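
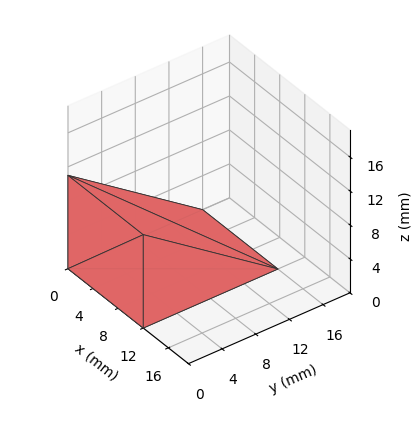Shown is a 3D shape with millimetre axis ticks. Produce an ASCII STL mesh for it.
Reading the render: the shape is a wedge (ramp): 12 × 16 mm base, rising to 11 mm along the y=0 edge and sloping linearly to z=0 at y=16 (dimensions read to the nearest mm from the axis ticks). For the STL, each face is triangulated and given an outward normal.

solid part
  facet normal 0.0000 0.0000 -1.0000
    outer loop
      vertex 12.00 16.00 0.00
      vertex 12.00 0.00 0.00
      vertex 0.00 0.00 0.00
    endloop
  endfacet
  facet normal 0.0000 0.0000 -1.0000
    outer loop
      vertex 0.00 16.00 0.00
      vertex 12.00 16.00 0.00
      vertex 0.00 0.00 0.00
    endloop
  endfacet
  facet normal 0.0000 -1.0000 0.0000
    outer loop
      vertex 0.00 0.00 0.00
      vertex 12.00 0.00 0.00
      vertex 12.00 0.00 11.00
    endloop
  endfacet
  facet normal 0.0000 -1.0000 0.0000
    outer loop
      vertex 0.00 0.00 0.00
      vertex 12.00 0.00 11.00
      vertex 0.00 0.00 11.00
    endloop
  endfacet
  facet normal 0.0000 0.5665 0.8240
    outer loop
      vertex 0.00 0.00 11.00
      vertex 12.00 0.00 11.00
      vertex 12.00 16.00 0.00
    endloop
  endfacet
  facet normal 0.0000 0.5665 0.8240
    outer loop
      vertex 0.00 0.00 11.00
      vertex 12.00 16.00 0.00
      vertex 0.00 16.00 0.00
    endloop
  endfacet
  facet normal -1.0000 0.0000 0.0000
    outer loop
      vertex 0.00 0.00 11.00
      vertex 0.00 16.00 0.00
      vertex 0.00 0.00 0.00
    endloop
  endfacet
  facet normal 1.0000 0.0000 0.0000
    outer loop
      vertex 12.00 0.00 0.00
      vertex 12.00 16.00 0.00
      vertex 12.00 0.00 11.00
    endloop
  endfacet
endsolid part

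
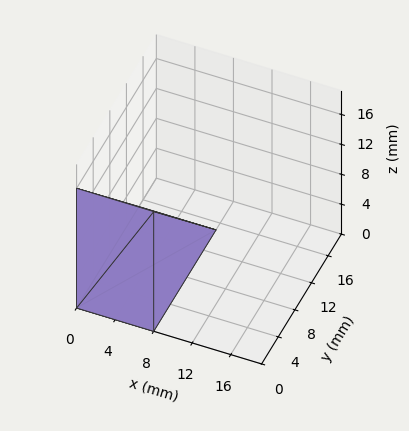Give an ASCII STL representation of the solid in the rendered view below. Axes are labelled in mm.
Reading the render: the shape is a wedge (ramp): 8 × 15 mm base, rising to 16 mm along the y=0 edge and sloping linearly to z=0 at y=15 (dimensions read to the nearest mm from the axis ticks). For the STL, each face is triangulated and given an outward normal.

solid part
  facet normal 0.0000 0.0000 -1.0000
    outer loop
      vertex 8.000 15.000 0.000
      vertex 8.000 0.000 0.000
      vertex 0.000 0.000 0.000
    endloop
  endfacet
  facet normal 0.0000 0.0000 -1.0000
    outer loop
      vertex 0.000 15.000 0.000
      vertex 8.000 15.000 0.000
      vertex 0.000 0.000 0.000
    endloop
  endfacet
  facet normal 0.0000 -1.0000 0.0000
    outer loop
      vertex 0.000 0.000 0.000
      vertex 8.000 0.000 0.000
      vertex 8.000 0.000 16.000
    endloop
  endfacet
  facet normal 0.0000 -1.0000 0.0000
    outer loop
      vertex 0.000 0.000 0.000
      vertex 8.000 0.000 16.000
      vertex 0.000 0.000 16.000
    endloop
  endfacet
  facet normal 0.0000 0.7295 0.6839
    outer loop
      vertex 0.000 0.000 16.000
      vertex 8.000 0.000 16.000
      vertex 8.000 15.000 0.000
    endloop
  endfacet
  facet normal 0.0000 0.7295 0.6839
    outer loop
      vertex 0.000 0.000 16.000
      vertex 8.000 15.000 0.000
      vertex 0.000 15.000 0.000
    endloop
  endfacet
  facet normal -1.0000 0.0000 0.0000
    outer loop
      vertex 0.000 0.000 16.000
      vertex 0.000 15.000 0.000
      vertex 0.000 0.000 0.000
    endloop
  endfacet
  facet normal 1.0000 0.0000 0.0000
    outer loop
      vertex 8.000 0.000 0.000
      vertex 8.000 15.000 0.000
      vertex 8.000 0.000 16.000
    endloop
  endfacet
endsolid part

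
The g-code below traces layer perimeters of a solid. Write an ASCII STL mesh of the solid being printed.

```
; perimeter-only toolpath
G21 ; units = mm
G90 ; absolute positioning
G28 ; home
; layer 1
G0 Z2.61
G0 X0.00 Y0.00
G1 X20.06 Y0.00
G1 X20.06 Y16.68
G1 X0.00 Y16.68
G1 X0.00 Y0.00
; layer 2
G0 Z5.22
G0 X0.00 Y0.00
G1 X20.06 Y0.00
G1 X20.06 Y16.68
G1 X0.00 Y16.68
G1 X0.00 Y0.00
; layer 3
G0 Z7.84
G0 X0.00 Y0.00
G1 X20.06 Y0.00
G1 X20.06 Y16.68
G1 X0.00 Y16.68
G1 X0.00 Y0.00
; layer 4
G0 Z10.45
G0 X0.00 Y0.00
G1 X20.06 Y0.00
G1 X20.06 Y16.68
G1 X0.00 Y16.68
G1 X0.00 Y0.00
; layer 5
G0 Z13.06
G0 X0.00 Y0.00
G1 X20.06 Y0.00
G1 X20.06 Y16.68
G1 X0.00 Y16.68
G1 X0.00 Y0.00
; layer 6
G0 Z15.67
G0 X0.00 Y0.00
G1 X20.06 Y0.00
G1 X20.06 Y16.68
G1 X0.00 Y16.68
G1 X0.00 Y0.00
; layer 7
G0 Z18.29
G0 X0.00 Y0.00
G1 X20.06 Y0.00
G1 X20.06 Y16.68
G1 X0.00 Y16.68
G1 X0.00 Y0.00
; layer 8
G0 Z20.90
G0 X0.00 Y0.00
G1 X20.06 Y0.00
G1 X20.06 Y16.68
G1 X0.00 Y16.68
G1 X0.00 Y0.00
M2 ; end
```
solid part
  facet normal 0.0000 0.0000 -1.0000
    outer loop
      vertex 20.06 16.68 0.00
      vertex 20.06 0.00 0.00
      vertex 0.00 0.00 0.00
    endloop
  endfacet
  facet normal 0.0000 0.0000 -1.0000
    outer loop
      vertex 0.00 16.68 0.00
      vertex 20.06 16.68 0.00
      vertex 0.00 0.00 0.00
    endloop
  endfacet
  facet normal 0.0000 0.0000 1.0000
    outer loop
      vertex 0.00 0.00 20.90
      vertex 20.06 0.00 20.90
      vertex 20.06 16.68 20.90
    endloop
  endfacet
  facet normal 0.0000 0.0000 1.0000
    outer loop
      vertex 0.00 0.00 20.90
      vertex 20.06 16.68 20.90
      vertex 0.00 16.68 20.90
    endloop
  endfacet
  facet normal 0.0000 -1.0000 0.0000
    outer loop
      vertex 0.00 0.00 0.00
      vertex 20.06 0.00 0.00
      vertex 20.06 0.00 20.90
    endloop
  endfacet
  facet normal 0.0000 -1.0000 0.0000
    outer loop
      vertex 0.00 0.00 0.00
      vertex 20.06 0.00 20.90
      vertex 0.00 0.00 20.90
    endloop
  endfacet
  facet normal 0.0000 1.0000 0.0000
    outer loop
      vertex 20.06 16.68 20.90
      vertex 20.06 16.68 0.00
      vertex 0.00 16.68 0.00
    endloop
  endfacet
  facet normal 0.0000 1.0000 0.0000
    outer loop
      vertex 0.00 16.68 20.90
      vertex 20.06 16.68 20.90
      vertex 0.00 16.68 0.00
    endloop
  endfacet
  facet normal -1.0000 0.0000 0.0000
    outer loop
      vertex 0.00 16.68 20.90
      vertex 0.00 16.68 0.00
      vertex 0.00 0.00 0.00
    endloop
  endfacet
  facet normal -1.0000 0.0000 0.0000
    outer loop
      vertex 0.00 0.00 20.90
      vertex 0.00 16.68 20.90
      vertex 0.00 0.00 0.00
    endloop
  endfacet
  facet normal 1.0000 0.0000 0.0000
    outer loop
      vertex 20.06 0.00 0.00
      vertex 20.06 16.68 0.00
      vertex 20.06 16.68 20.90
    endloop
  endfacet
  facet normal 1.0000 0.0000 0.0000
    outer loop
      vertex 20.06 0.00 0.00
      vertex 20.06 16.68 20.90
      vertex 20.06 0.00 20.90
    endloop
  endfacet
endsolid part

The G0 Z moves step by Δz≈2.61 mm. Every layer's G1 loop is the same polygon, so the solid is a straight extrusion of it from z=0 to z≈20.9. Closing with flat bottom and top caps and triangulating gives 12 facets — a rectangular box, roughly 20.1 × 16.7 mm footprint and 20.9 mm tall.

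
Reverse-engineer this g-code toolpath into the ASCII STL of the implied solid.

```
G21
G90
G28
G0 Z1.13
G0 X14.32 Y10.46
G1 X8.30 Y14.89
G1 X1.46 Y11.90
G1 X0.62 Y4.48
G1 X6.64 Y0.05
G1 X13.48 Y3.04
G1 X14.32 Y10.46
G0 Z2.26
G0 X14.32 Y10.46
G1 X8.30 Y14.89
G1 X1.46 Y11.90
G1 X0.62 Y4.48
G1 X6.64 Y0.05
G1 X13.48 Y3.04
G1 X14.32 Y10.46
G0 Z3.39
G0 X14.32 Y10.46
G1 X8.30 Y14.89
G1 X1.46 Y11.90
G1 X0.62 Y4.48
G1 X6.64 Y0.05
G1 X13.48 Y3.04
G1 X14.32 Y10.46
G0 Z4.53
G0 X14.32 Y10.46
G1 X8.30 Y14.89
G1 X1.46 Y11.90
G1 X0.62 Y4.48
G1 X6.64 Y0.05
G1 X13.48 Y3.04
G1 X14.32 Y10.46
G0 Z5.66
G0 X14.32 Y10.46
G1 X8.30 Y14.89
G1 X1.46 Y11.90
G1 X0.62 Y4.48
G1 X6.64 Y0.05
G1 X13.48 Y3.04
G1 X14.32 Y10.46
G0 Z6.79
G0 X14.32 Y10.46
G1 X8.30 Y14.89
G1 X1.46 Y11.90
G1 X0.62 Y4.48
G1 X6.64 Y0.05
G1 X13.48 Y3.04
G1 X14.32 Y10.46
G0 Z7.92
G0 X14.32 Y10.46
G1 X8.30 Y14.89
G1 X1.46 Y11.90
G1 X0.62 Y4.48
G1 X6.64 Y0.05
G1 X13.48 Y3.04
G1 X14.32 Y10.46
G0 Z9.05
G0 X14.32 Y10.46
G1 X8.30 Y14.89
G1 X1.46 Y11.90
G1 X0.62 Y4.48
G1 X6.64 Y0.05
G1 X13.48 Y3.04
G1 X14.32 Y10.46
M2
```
solid part
  facet normal 0.0000 0.0000 -1.0000
    outer loop
      vertex 1.46 11.90 0.00
      vertex 8.30 14.89 0.00
      vertex 14.32 10.46 0.00
    endloop
  endfacet
  facet normal 0.0000 0.0000 -1.0000
    outer loop
      vertex 0.62 4.48 0.00
      vertex 1.46 11.90 0.00
      vertex 14.32 10.46 0.00
    endloop
  endfacet
  facet normal 0.0000 0.0000 -1.0000
    outer loop
      vertex 6.64 0.05 0.00
      vertex 0.62 4.48 0.00
      vertex 14.32 10.46 0.00
    endloop
  endfacet
  facet normal 0.0000 0.0000 -1.0000
    outer loop
      vertex 13.48 3.04 0.00
      vertex 6.64 0.05 0.00
      vertex 14.32 10.46 0.00
    endloop
  endfacet
  facet normal 0.0000 0.0000 1.0000
    outer loop
      vertex 14.32 10.46 9.05
      vertex 8.30 14.89 9.05
      vertex 1.46 11.90 9.05
    endloop
  endfacet
  facet normal 0.0000 0.0000 1.0000
    outer loop
      vertex 14.32 10.46 9.05
      vertex 1.46 11.90 9.05
      vertex 0.62 4.48 9.05
    endloop
  endfacet
  facet normal 0.0000 0.0000 1.0000
    outer loop
      vertex 14.32 10.46 9.05
      vertex 0.62 4.48 9.05
      vertex 6.64 0.05 9.05
    endloop
  endfacet
  facet normal 0.0000 0.0000 1.0000
    outer loop
      vertex 14.32 10.46 9.05
      vertex 6.64 0.05 9.05
      vertex 13.48 3.04 9.05
    endloop
  endfacet
  facet normal 0.5927 0.8054 0.0000
    outer loop
      vertex 14.32 10.46 0.00
      vertex 8.30 14.89 0.00
      vertex 8.30 14.89 9.05
    endloop
  endfacet
  facet normal 0.5927 0.8054 0.0000
    outer loop
      vertex 14.32 10.46 0.00
      vertex 8.30 14.89 9.05
      vertex 14.32 10.46 9.05
    endloop
  endfacet
  facet normal -0.4005 0.9163 0.0000
    outer loop
      vertex 8.30 14.89 0.00
      vertex 1.46 11.90 0.00
      vertex 1.46 11.90 9.05
    endloop
  endfacet
  facet normal -0.4005 0.9163 0.0000
    outer loop
      vertex 8.30 14.89 0.00
      vertex 1.46 11.90 9.05
      vertex 8.30 14.89 9.05
    endloop
  endfacet
  facet normal -0.9937 0.1125 0.0000
    outer loop
      vertex 1.46 11.90 0.00
      vertex 0.62 4.48 0.00
      vertex 0.62 4.48 9.05
    endloop
  endfacet
  facet normal -0.9937 0.1125 0.0000
    outer loop
      vertex 1.46 11.90 0.00
      vertex 0.62 4.48 9.05
      vertex 1.46 11.90 9.05
    endloop
  endfacet
  facet normal -0.5927 -0.8054 0.0000
    outer loop
      vertex 0.62 4.48 0.00
      vertex 6.64 0.05 0.00
      vertex 6.64 0.05 9.05
    endloop
  endfacet
  facet normal -0.5927 -0.8054 0.0000
    outer loop
      vertex 0.62 4.48 0.00
      vertex 6.64 0.05 9.05
      vertex 0.62 4.48 9.05
    endloop
  endfacet
  facet normal 0.4005 -0.9163 0.0000
    outer loop
      vertex 6.64 0.05 0.00
      vertex 13.48 3.04 0.00
      vertex 13.48 3.04 9.05
    endloop
  endfacet
  facet normal 0.4005 -0.9163 0.0000
    outer loop
      vertex 6.64 0.05 0.00
      vertex 13.48 3.04 9.05
      vertex 6.64 0.05 9.05
    endloop
  endfacet
  facet normal 0.9937 -0.1125 0.0000
    outer loop
      vertex 13.48 3.04 0.00
      vertex 14.32 10.46 0.00
      vertex 14.32 10.46 9.05
    endloop
  endfacet
  facet normal 0.9937 -0.1125 0.0000
    outer loop
      vertex 13.48 3.04 0.00
      vertex 14.32 10.46 9.05
      vertex 13.48 3.04 9.05
    endloop
  endfacet
endsolid part

The G0 Z moves step by Δz≈1.13 mm. Every layer's G1 loop is the same polygon, so the solid is a straight extrusion of it from z=0 to z≈9.05. Closing with flat bottom and top caps and triangulating gives 20 facets — a regular 6-sided prism (a cylinder approximated with 6 flat sides), circumscribed radius ≈ 7.47 mm, height ≈ 9.05 mm.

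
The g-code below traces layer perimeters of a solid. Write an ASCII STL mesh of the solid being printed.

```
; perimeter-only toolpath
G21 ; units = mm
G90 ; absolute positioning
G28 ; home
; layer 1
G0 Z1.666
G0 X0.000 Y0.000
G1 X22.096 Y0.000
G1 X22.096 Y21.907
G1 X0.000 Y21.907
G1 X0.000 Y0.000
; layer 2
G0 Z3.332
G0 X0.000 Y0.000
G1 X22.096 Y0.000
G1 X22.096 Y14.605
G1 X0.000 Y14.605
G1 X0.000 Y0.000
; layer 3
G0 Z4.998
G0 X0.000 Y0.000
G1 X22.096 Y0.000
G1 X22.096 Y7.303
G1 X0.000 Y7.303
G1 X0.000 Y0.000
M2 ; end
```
solid part
  facet normal 0.0000 0.0000 -1.0000
    outer loop
      vertex 22.096 29.210 0.000
      vertex 22.096 0.000 0.000
      vertex 0.000 0.000 0.000
    endloop
  endfacet
  facet normal 0.0000 0.0000 -1.0000
    outer loop
      vertex 0.000 29.210 0.000
      vertex 22.096 29.210 0.000
      vertex 0.000 0.000 0.000
    endloop
  endfacet
  facet normal 0.0000 -1.0000 0.0000
    outer loop
      vertex 0.000 0.000 0.000
      vertex 22.096 0.000 0.000
      vertex 22.096 0.000 6.664
    endloop
  endfacet
  facet normal 0.0000 -1.0000 0.0000
    outer loop
      vertex 0.000 0.000 0.000
      vertex 22.096 0.000 6.664
      vertex 0.000 0.000 6.664
    endloop
  endfacet
  facet normal 0.0000 0.2224 0.9749
    outer loop
      vertex 0.000 0.000 6.664
      vertex 22.096 0.000 6.664
      vertex 22.096 29.210 0.000
    endloop
  endfacet
  facet normal 0.0000 0.2224 0.9749
    outer loop
      vertex 0.000 0.000 6.664
      vertex 22.096 29.210 0.000
      vertex 0.000 29.210 0.000
    endloop
  endfacet
  facet normal -1.0000 0.0000 0.0000
    outer loop
      vertex 0.000 0.000 6.664
      vertex 0.000 29.210 0.000
      vertex 0.000 0.000 0.000
    endloop
  endfacet
  facet normal 1.0000 0.0000 0.0000
    outer loop
      vertex 22.096 0.000 0.000
      vertex 22.096 29.210 0.000
      vertex 22.096 0.000 6.664
    endloop
  endfacet
endsolid part

The G0 Z moves step by Δz≈1.666 mm. The G1 loops shrink linearly with z, so the solid tapers from its base footprint up to z≈6.66. Closing with a flat bottom cap and the tapered top and triangulating gives 8 facets — a wedge (ramp): 22.1 × 29.2 mm base, rising to 6.66 mm along the y=0 edge and sloping linearly to z=0 at y=29.2.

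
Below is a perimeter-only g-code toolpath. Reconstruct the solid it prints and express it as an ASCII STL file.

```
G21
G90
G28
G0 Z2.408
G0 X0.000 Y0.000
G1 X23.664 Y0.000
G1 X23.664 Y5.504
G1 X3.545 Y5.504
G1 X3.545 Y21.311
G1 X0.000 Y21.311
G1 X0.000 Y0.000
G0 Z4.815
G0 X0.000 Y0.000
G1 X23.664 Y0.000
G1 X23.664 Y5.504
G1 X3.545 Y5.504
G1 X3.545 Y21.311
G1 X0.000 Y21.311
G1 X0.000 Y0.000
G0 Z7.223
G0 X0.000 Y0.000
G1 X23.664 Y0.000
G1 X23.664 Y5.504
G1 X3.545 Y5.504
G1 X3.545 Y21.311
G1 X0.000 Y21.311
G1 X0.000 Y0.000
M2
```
solid part
  facet normal 0.0000 0.0000 -1.0000
    outer loop
      vertex 23.664 5.504 0.000
      vertex 23.664 0.000 0.000
      vertex 0.000 0.000 0.000
    endloop
  endfacet
  facet normal 0.0000 0.0000 -1.0000
    outer loop
      vertex 3.545 5.504 0.000
      vertex 23.664 5.504 0.000
      vertex 0.000 0.000 0.000
    endloop
  endfacet
  facet normal 0.0000 0.0000 -1.0000
    outer loop
      vertex 3.545 21.311 0.000
      vertex 3.545 5.504 0.000
      vertex 0.000 0.000 0.000
    endloop
  endfacet
  facet normal 0.0000 0.0000 -1.0000
    outer loop
      vertex 0.000 21.311 0.000
      vertex 3.545 21.311 0.000
      vertex 0.000 0.000 0.000
    endloop
  endfacet
  facet normal 0.0000 0.0000 1.0000
    outer loop
      vertex 0.000 0.000 7.223
      vertex 23.664 0.000 7.223
      vertex 23.664 5.504 7.223
    endloop
  endfacet
  facet normal 0.0000 0.0000 1.0000
    outer loop
      vertex 0.000 0.000 7.223
      vertex 23.664 5.504 7.223
      vertex 3.545 5.504 7.223
    endloop
  endfacet
  facet normal 0.0000 0.0000 1.0000
    outer loop
      vertex 0.000 0.000 7.223
      vertex 3.545 5.504 7.223
      vertex 3.545 21.311 7.223
    endloop
  endfacet
  facet normal 0.0000 0.0000 1.0000
    outer loop
      vertex 0.000 0.000 7.223
      vertex 3.545 21.311 7.223
      vertex 0.000 21.311 7.223
    endloop
  endfacet
  facet normal 0.0000 -1.0000 0.0000
    outer loop
      vertex 0.000 0.000 0.000
      vertex 23.664 0.000 0.000
      vertex 23.664 0.000 7.223
    endloop
  endfacet
  facet normal 0.0000 -1.0000 0.0000
    outer loop
      vertex 0.000 0.000 0.000
      vertex 23.664 0.000 7.223
      vertex 0.000 0.000 7.223
    endloop
  endfacet
  facet normal 1.0000 0.0000 0.0000
    outer loop
      vertex 23.664 0.000 0.000
      vertex 23.664 5.504 0.000
      vertex 23.664 5.504 7.223
    endloop
  endfacet
  facet normal 1.0000 0.0000 0.0000
    outer loop
      vertex 23.664 0.000 0.000
      vertex 23.664 5.504 7.223
      vertex 23.664 0.000 7.223
    endloop
  endfacet
  facet normal 0.0000 1.0000 0.0000
    outer loop
      vertex 23.664 5.504 0.000
      vertex 3.545 5.504 0.000
      vertex 3.545 5.504 7.223
    endloop
  endfacet
  facet normal 0.0000 1.0000 0.0000
    outer loop
      vertex 23.664 5.504 0.000
      vertex 3.545 5.504 7.223
      vertex 23.664 5.504 7.223
    endloop
  endfacet
  facet normal 1.0000 0.0000 0.0000
    outer loop
      vertex 3.545 5.504 0.000
      vertex 3.545 21.311 0.000
      vertex 3.545 21.311 7.223
    endloop
  endfacet
  facet normal 1.0000 0.0000 0.0000
    outer loop
      vertex 3.545 5.504 0.000
      vertex 3.545 21.311 7.223
      vertex 3.545 5.504 7.223
    endloop
  endfacet
  facet normal 0.0000 1.0000 0.0000
    outer loop
      vertex 3.545 21.311 0.000
      vertex 0.000 21.311 0.000
      vertex 0.000 21.311 7.223
    endloop
  endfacet
  facet normal 0.0000 1.0000 0.0000
    outer loop
      vertex 3.545 21.311 0.000
      vertex 0.000 21.311 7.223
      vertex 3.545 21.311 7.223
    endloop
  endfacet
  facet normal -1.0000 0.0000 0.0000
    outer loop
      vertex 0.000 21.311 0.000
      vertex 0.000 0.000 0.000
      vertex 0.000 0.000 7.223
    endloop
  endfacet
  facet normal -1.0000 0.0000 0.0000
    outer loop
      vertex 0.000 21.311 0.000
      vertex 0.000 0.000 7.223
      vertex 0.000 21.311 7.223
    endloop
  endfacet
endsolid part

The G0 Z moves step by Δz≈2.408 mm. Every layer's G1 loop is the same polygon, so the solid is a straight extrusion of it from z=0 to z≈7.22. Closing with flat bottom and top caps and triangulating gives 20 facets — an L-shaped prism: outer 23.7 × 21.3 mm, arm thicknesses ≈ 5.5 mm (horizontal) and 3.54 mm (vertical), extruded 7.22 mm in z.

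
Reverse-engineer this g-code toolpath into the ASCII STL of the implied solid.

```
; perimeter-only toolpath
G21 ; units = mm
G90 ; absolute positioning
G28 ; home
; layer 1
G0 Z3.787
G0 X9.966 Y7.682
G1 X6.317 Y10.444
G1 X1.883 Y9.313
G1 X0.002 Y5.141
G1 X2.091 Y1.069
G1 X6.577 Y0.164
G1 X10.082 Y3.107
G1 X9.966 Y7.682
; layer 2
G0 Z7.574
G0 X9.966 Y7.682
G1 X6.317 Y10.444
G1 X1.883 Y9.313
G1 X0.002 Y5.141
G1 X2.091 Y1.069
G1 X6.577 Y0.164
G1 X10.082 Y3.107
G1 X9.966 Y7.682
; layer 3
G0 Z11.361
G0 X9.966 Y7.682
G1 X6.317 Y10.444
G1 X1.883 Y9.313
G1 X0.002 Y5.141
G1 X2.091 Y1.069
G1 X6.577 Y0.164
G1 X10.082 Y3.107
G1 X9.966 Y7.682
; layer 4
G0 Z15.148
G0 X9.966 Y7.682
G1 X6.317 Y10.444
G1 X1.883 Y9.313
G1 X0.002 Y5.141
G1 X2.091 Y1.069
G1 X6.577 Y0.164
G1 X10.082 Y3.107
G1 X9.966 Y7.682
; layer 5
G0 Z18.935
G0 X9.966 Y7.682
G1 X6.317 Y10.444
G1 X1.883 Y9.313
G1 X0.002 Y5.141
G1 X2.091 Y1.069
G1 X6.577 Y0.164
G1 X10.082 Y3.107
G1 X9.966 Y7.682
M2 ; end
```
solid part
  facet normal 0.0000 0.0000 -1.0000
    outer loop
      vertex 1.883 9.313 0.000
      vertex 6.317 10.444 0.000
      vertex 9.966 7.682 0.000
    endloop
  endfacet
  facet normal 0.0000 0.0000 -1.0000
    outer loop
      vertex 0.002 5.141 0.000
      vertex 1.883 9.313 0.000
      vertex 9.966 7.682 0.000
    endloop
  endfacet
  facet normal 0.0000 0.0000 -1.0000
    outer loop
      vertex 2.091 1.069 0.000
      vertex 0.002 5.141 0.000
      vertex 9.966 7.682 0.000
    endloop
  endfacet
  facet normal 0.0000 0.0000 -1.0000
    outer loop
      vertex 6.577 0.164 0.000
      vertex 2.091 1.069 0.000
      vertex 9.966 7.682 0.000
    endloop
  endfacet
  facet normal 0.0000 0.0000 -1.0000
    outer loop
      vertex 10.082 3.107 0.000
      vertex 6.577 0.164 0.000
      vertex 9.966 7.682 0.000
    endloop
  endfacet
  facet normal 0.0000 0.0000 1.0000
    outer loop
      vertex 9.966 7.682 18.935
      vertex 6.317 10.444 18.935
      vertex 1.883 9.313 18.935
    endloop
  endfacet
  facet normal 0.0000 0.0000 1.0000
    outer loop
      vertex 9.966 7.682 18.935
      vertex 1.883 9.313 18.935
      vertex 0.002 5.141 18.935
    endloop
  endfacet
  facet normal 0.0000 0.0000 1.0000
    outer loop
      vertex 9.966 7.682 18.935
      vertex 0.002 5.141 18.935
      vertex 2.091 1.069 18.935
    endloop
  endfacet
  facet normal 0.0000 0.0000 1.0000
    outer loop
      vertex 9.966 7.682 18.935
      vertex 2.091 1.069 18.935
      vertex 6.577 0.164 18.935
    endloop
  endfacet
  facet normal 0.0000 0.0000 1.0000
    outer loop
      vertex 9.966 7.682 18.935
      vertex 6.577 0.164 18.935
      vertex 10.082 3.107 18.935
    endloop
  endfacet
  facet normal 0.6035 0.7973 0.0000
    outer loop
      vertex 9.966 7.682 0.000
      vertex 6.317 10.444 0.000
      vertex 6.317 10.444 18.935
    endloop
  endfacet
  facet normal 0.6035 0.7973 0.0000
    outer loop
      vertex 9.966 7.682 0.000
      vertex 6.317 10.444 18.935
      vertex 9.966 7.682 18.935
    endloop
  endfacet
  facet normal -0.2472 0.9690 0.0000
    outer loop
      vertex 6.317 10.444 0.000
      vertex 1.883 9.313 0.000
      vertex 1.883 9.313 18.935
    endloop
  endfacet
  facet normal -0.2472 0.9690 0.0000
    outer loop
      vertex 6.317 10.444 0.000
      vertex 1.883 9.313 18.935
      vertex 6.317 10.444 18.935
    endloop
  endfacet
  facet normal -0.9116 0.4110 0.0000
    outer loop
      vertex 1.883 9.313 0.000
      vertex 0.002 5.141 0.000
      vertex 0.002 5.141 18.935
    endloop
  endfacet
  facet normal -0.9116 0.4110 0.0000
    outer loop
      vertex 1.883 9.313 0.000
      vertex 0.002 5.141 18.935
      vertex 1.883 9.313 18.935
    endloop
  endfacet
  facet normal -0.8897 -0.4565 0.0000
    outer loop
      vertex 0.002 5.141 0.000
      vertex 2.091 1.069 0.000
      vertex 2.091 1.069 18.935
    endloop
  endfacet
  facet normal -0.8897 -0.4565 0.0000
    outer loop
      vertex 0.002 5.141 0.000
      vertex 2.091 1.069 18.935
      vertex 0.002 5.141 18.935
    endloop
  endfacet
  facet normal -0.1978 -0.9803 0.0000
    outer loop
      vertex 2.091 1.069 0.000
      vertex 6.577 0.164 0.000
      vertex 6.577 0.164 18.935
    endloop
  endfacet
  facet normal -0.1978 -0.9803 0.0000
    outer loop
      vertex 2.091 1.069 0.000
      vertex 6.577 0.164 18.935
      vertex 2.091 1.069 18.935
    endloop
  endfacet
  facet normal 0.6430 -0.7658 0.0000
    outer loop
      vertex 6.577 0.164 0.000
      vertex 10.082 3.107 0.000
      vertex 10.082 3.107 18.935
    endloop
  endfacet
  facet normal 0.6430 -0.7658 0.0000
    outer loop
      vertex 6.577 0.164 0.000
      vertex 10.082 3.107 18.935
      vertex 6.577 0.164 18.935
    endloop
  endfacet
  facet normal 0.9997 0.0253 0.0000
    outer loop
      vertex 10.082 3.107 0.000
      vertex 9.966 7.682 0.000
      vertex 9.966 7.682 18.935
    endloop
  endfacet
  facet normal 0.9997 0.0253 0.0000
    outer loop
      vertex 10.082 3.107 0.000
      vertex 9.966 7.682 18.935
      vertex 10.082 3.107 18.935
    endloop
  endfacet
endsolid part

The G0 Z moves step by Δz≈3.787 mm. Every layer's G1 loop is the same polygon, so the solid is a straight extrusion of it from z=0 to z≈18.9. Closing with flat bottom and top caps and triangulating gives 24 facets — a regular 7-sided prism (a cylinder approximated with 7 flat sides), circumscribed radius ≈ 5.27 mm, height ≈ 18.9 mm.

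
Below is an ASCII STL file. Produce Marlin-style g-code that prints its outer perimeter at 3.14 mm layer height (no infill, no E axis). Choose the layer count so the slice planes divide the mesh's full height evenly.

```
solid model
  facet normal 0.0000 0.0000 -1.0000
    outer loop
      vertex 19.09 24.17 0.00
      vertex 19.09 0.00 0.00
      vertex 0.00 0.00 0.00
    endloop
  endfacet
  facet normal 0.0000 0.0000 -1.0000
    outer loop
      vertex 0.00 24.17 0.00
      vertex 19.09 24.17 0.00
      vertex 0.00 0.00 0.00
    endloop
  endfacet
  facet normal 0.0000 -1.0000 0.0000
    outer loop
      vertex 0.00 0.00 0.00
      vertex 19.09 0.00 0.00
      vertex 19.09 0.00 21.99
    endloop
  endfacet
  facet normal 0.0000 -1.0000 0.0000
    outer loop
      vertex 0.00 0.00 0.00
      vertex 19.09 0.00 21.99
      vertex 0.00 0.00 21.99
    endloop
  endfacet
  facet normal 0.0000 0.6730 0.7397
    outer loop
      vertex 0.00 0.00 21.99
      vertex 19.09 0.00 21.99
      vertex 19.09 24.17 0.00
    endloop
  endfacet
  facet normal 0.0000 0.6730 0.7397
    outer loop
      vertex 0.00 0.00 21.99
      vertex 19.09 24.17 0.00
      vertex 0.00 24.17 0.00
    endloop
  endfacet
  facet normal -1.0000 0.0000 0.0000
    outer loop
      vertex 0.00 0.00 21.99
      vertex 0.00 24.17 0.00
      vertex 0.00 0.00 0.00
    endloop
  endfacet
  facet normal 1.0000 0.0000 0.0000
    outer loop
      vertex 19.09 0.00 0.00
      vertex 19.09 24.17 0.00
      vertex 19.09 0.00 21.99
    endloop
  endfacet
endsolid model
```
; perimeter-only toolpath
G21 ; units = mm
G90 ; absolute positioning
G28 ; home
; layer 1
G0 Z3.14
G0 X0.00 Y0.00
G1 X19.09 Y0.00
G1 X19.09 Y20.72
G1 X0.00 Y20.72
G1 X0.00 Y0.00
; layer 2
G0 Z6.28
G0 X0.00 Y0.00
G1 X19.09 Y0.00
G1 X19.09 Y17.26
G1 X0.00 Y17.26
G1 X0.00 Y0.00
; layer 3
G0 Z9.42
G0 X0.00 Y0.00
G1 X19.09 Y0.00
G1 X19.09 Y13.81
G1 X0.00 Y13.81
G1 X0.00 Y0.00
; layer 4
G0 Z12.57
G0 X0.00 Y0.00
G1 X19.09 Y0.00
G1 X19.09 Y10.36
G1 X0.00 Y10.36
G1 X0.00 Y0.00
; layer 5
G0 Z15.71
G0 X0.00 Y0.00
G1 X19.09 Y0.00
G1 X19.09 Y6.91
G1 X0.00 Y6.91
G1 X0.00 Y0.00
; layer 6
G0 Z18.85
G0 X0.00 Y0.00
G1 X19.09 Y0.00
G1 X19.09 Y3.45
G1 X0.00 Y3.45
G1 X0.00 Y0.00
M2 ; end

The solid is a wedge (ramp): 19.1 × 24.2 mm base, rising to 22 mm along the y=0 edge and sloping linearly to z=0 at y=24.2. Slicing at Δz = 3.14 mm — 7 equal slices spanning the solid's height, so layer i sits at z = i·h/7 — gives 6 non-empty perimeters. Each is a 4-segment closed polygon; G0 lifts to the layer z and rapids to the start vertex, then G1 traces the edges. The cross-section shrinks linearly with z (the slice at the apex is degenerate and omitted).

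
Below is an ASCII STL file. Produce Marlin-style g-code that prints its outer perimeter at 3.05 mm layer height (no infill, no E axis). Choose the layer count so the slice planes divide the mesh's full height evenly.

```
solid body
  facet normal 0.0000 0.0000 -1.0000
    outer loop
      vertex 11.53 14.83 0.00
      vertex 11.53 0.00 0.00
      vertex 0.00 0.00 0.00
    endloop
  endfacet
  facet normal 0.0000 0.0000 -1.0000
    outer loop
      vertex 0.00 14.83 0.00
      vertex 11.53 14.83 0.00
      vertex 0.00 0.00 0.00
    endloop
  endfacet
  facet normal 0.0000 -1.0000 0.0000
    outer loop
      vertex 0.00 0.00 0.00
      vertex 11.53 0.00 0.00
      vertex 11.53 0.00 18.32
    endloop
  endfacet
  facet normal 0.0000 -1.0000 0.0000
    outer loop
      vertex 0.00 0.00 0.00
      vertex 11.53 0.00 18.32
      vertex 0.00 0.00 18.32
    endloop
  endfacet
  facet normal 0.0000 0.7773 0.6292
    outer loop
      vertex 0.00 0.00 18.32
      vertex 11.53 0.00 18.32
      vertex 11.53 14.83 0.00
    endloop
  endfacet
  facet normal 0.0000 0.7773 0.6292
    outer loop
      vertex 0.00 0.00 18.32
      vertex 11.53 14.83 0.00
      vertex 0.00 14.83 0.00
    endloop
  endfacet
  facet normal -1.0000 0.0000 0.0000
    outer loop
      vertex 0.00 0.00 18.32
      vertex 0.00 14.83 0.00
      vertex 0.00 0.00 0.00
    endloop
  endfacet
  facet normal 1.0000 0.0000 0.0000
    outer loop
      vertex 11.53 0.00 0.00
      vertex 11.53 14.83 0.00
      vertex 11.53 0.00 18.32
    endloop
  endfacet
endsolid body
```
; perimeter-only toolpath
G21 ; units = mm
G90 ; absolute positioning
G28 ; home
; layer 1
G0 Z3.05
G0 X0.00 Y0.00
G1 X11.53 Y0.00
G1 X11.53 Y12.36
G1 X0.00 Y12.36
G1 X0.00 Y0.00
; layer 2
G0 Z6.11
G0 X0.00 Y0.00
G1 X11.53 Y0.00
G1 X11.53 Y9.89
G1 X0.00 Y9.89
G1 X0.00 Y0.00
; layer 3
G0 Z9.16
G0 X0.00 Y0.00
G1 X11.53 Y0.00
G1 X11.53 Y7.42
G1 X0.00 Y7.42
G1 X0.00 Y0.00
; layer 4
G0 Z12.21
G0 X0.00 Y0.00
G1 X11.53 Y0.00
G1 X11.53 Y4.94
G1 X0.00 Y4.94
G1 X0.00 Y0.00
; layer 5
G0 Z15.27
G0 X0.00 Y0.00
G1 X11.53 Y0.00
G1 X11.53 Y2.47
G1 X0.00 Y2.47
G1 X0.00 Y0.00
M2 ; end

The solid is a wedge (ramp): 11.5 × 14.8 mm base, rising to 18.3 mm along the y=0 edge and sloping linearly to z=0 at y=14.8. Slicing at Δz = 3.05 mm — 6 equal slices spanning the solid's height, so layer i sits at z = i·h/6 — gives 5 non-empty perimeters. Each is a 4-segment closed polygon; G0 lifts to the layer z and rapids to the start vertex, then G1 traces the edges. The cross-section shrinks linearly with z (the slice at the apex is degenerate and omitted).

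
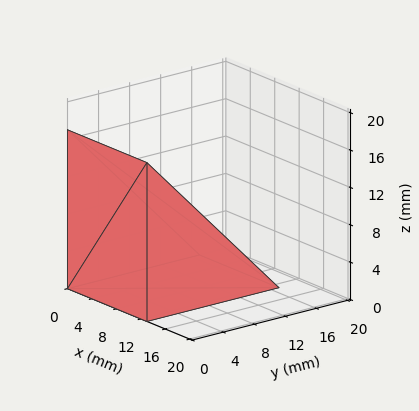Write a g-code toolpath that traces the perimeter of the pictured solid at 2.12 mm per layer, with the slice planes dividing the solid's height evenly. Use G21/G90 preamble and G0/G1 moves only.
Reading the render: the shape is a wedge (ramp): 13 × 17 mm base, rising to 17 mm along the y=0 edge and sloping linearly to z=0 at y=17 (dimensions read to the nearest mm from the axis ticks). For the g-code, the solid's height is divided into equal slices at the stated Δz and each level perimeter traced with G1 moves after a G0 lift.

; perimeter-only toolpath
G21 ; units = mm
G90 ; absolute positioning
G28 ; home
; layer 1
G0 Z2.12
G0 X0.00 Y0.00
G1 X13.00 Y0.00
G1 X13.00 Y14.88
G1 X0.00 Y14.88
G1 X0.00 Y0.00
; layer 2
G0 Z4.25
G0 X0.00 Y0.00
G1 X13.00 Y0.00
G1 X13.00 Y12.75
G1 X0.00 Y12.75
G1 X0.00 Y0.00
; layer 3
G0 Z6.38
G0 X0.00 Y0.00
G1 X13.00 Y0.00
G1 X13.00 Y10.62
G1 X0.00 Y10.62
G1 X0.00 Y0.00
; layer 4
G0 Z8.50
G0 X0.00 Y0.00
G1 X13.00 Y0.00
G1 X13.00 Y8.50
G1 X0.00 Y8.50
G1 X0.00 Y0.00
; layer 5
G0 Z10.62
G0 X0.00 Y0.00
G1 X13.00 Y0.00
G1 X13.00 Y6.38
G1 X0.00 Y6.38
G1 X0.00 Y0.00
; layer 6
G0 Z12.75
G0 X0.00 Y0.00
G1 X13.00 Y0.00
G1 X13.00 Y4.25
G1 X0.00 Y4.25
G1 X0.00 Y0.00
; layer 7
G0 Z14.88
G0 X0.00 Y0.00
G1 X13.00 Y0.00
G1 X13.00 Y2.12
G1 X0.00 Y2.12
G1 X0.00 Y0.00
M2 ; end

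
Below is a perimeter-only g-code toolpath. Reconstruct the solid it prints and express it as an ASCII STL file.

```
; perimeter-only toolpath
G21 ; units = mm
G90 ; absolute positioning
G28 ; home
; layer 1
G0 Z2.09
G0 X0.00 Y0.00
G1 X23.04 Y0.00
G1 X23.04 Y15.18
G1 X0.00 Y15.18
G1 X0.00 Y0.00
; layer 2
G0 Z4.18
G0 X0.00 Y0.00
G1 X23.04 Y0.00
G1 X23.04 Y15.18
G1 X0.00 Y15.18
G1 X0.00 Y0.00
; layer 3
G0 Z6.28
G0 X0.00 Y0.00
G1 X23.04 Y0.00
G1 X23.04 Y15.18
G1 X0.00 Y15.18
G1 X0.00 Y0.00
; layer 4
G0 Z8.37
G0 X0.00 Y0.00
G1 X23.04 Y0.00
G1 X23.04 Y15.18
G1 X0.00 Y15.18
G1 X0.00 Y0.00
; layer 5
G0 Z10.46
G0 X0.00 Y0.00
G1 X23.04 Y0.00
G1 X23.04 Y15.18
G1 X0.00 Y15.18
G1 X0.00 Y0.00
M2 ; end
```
solid part
  facet normal 0.0000 0.0000 -1.0000
    outer loop
      vertex 23.04 15.18 0.00
      vertex 23.04 0.00 0.00
      vertex 0.00 0.00 0.00
    endloop
  endfacet
  facet normal 0.0000 0.0000 -1.0000
    outer loop
      vertex 0.00 15.18 0.00
      vertex 23.04 15.18 0.00
      vertex 0.00 0.00 0.00
    endloop
  endfacet
  facet normal 0.0000 0.0000 1.0000
    outer loop
      vertex 0.00 0.00 10.46
      vertex 23.04 0.00 10.46
      vertex 23.04 15.18 10.46
    endloop
  endfacet
  facet normal 0.0000 0.0000 1.0000
    outer loop
      vertex 0.00 0.00 10.46
      vertex 23.04 15.18 10.46
      vertex 0.00 15.18 10.46
    endloop
  endfacet
  facet normal 0.0000 -1.0000 0.0000
    outer loop
      vertex 0.00 0.00 0.00
      vertex 23.04 0.00 0.00
      vertex 23.04 0.00 10.46
    endloop
  endfacet
  facet normal 0.0000 -1.0000 0.0000
    outer loop
      vertex 0.00 0.00 0.00
      vertex 23.04 0.00 10.46
      vertex 0.00 0.00 10.46
    endloop
  endfacet
  facet normal 0.0000 1.0000 0.0000
    outer loop
      vertex 23.04 15.18 10.46
      vertex 23.04 15.18 0.00
      vertex 0.00 15.18 0.00
    endloop
  endfacet
  facet normal 0.0000 1.0000 0.0000
    outer loop
      vertex 0.00 15.18 10.46
      vertex 23.04 15.18 10.46
      vertex 0.00 15.18 0.00
    endloop
  endfacet
  facet normal -1.0000 0.0000 0.0000
    outer loop
      vertex 0.00 15.18 10.46
      vertex 0.00 15.18 0.00
      vertex 0.00 0.00 0.00
    endloop
  endfacet
  facet normal -1.0000 0.0000 0.0000
    outer loop
      vertex 0.00 0.00 10.46
      vertex 0.00 15.18 10.46
      vertex 0.00 0.00 0.00
    endloop
  endfacet
  facet normal 1.0000 0.0000 0.0000
    outer loop
      vertex 23.04 0.00 0.00
      vertex 23.04 15.18 0.00
      vertex 23.04 15.18 10.46
    endloop
  endfacet
  facet normal 1.0000 0.0000 0.0000
    outer loop
      vertex 23.04 0.00 0.00
      vertex 23.04 15.18 10.46
      vertex 23.04 0.00 10.46
    endloop
  endfacet
endsolid part

The G0 Z moves step by Δz≈2.09 mm. Every layer's G1 loop is the same polygon, so the solid is a straight extrusion of it from z=0 to z≈10.5. Closing with flat bottom and top caps and triangulating gives 12 facets — a rectangular box, roughly 23 × 15.2 mm footprint and 10.5 mm tall.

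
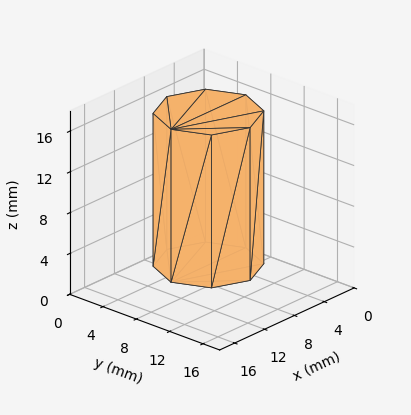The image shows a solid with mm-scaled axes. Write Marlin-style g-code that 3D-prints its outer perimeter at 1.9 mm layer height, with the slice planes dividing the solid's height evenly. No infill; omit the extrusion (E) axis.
Reading the render: the shape is a regular 8-sided prism (a cylinder approximated with 8 flat sides), circumscribed radius ≈ 5 mm, height ≈ 15 mm (dimensions read to the nearest mm from the axis ticks). For the g-code, the solid's height is divided into equal slices at the stated Δz and each level perimeter traced with G1 moves after a G0 lift.

; perimeter-only toolpath
G21 ; units = mm
G90 ; absolute positioning
G28 ; home
; layer 1
G0 Z1.9
G0 X10.0 Y5.0
G1 X8.5 Y8.5
G1 X5.0 Y10.0
G1 X1.5 Y8.5
G1 X0.0 Y5.0
G1 X1.5 Y1.5
G1 X5.0 Y0.0
G1 X8.5 Y1.5
G1 X10.0 Y5.0
; layer 2
G0 Z3.8
G0 X10.0 Y5.0
G1 X8.5 Y8.5
G1 X5.0 Y10.0
G1 X1.5 Y8.5
G1 X0.0 Y5.0
G1 X1.5 Y1.5
G1 X5.0 Y0.0
G1 X8.5 Y1.5
G1 X10.0 Y5.0
; layer 3
G0 Z5.6
G0 X10.0 Y5.0
G1 X8.5 Y8.5
G1 X5.0 Y10.0
G1 X1.5 Y8.5
G1 X0.0 Y5.0
G1 X1.5 Y1.5
G1 X5.0 Y0.0
G1 X8.5 Y1.5
G1 X10.0 Y5.0
; layer 4
G0 Z7.5
G0 X10.0 Y5.0
G1 X8.5 Y8.5
G1 X5.0 Y10.0
G1 X1.5 Y8.5
G1 X0.0 Y5.0
G1 X1.5 Y1.5
G1 X5.0 Y0.0
G1 X8.5 Y1.5
G1 X10.0 Y5.0
; layer 5
G0 Z9.4
G0 X10.0 Y5.0
G1 X8.5 Y8.5
G1 X5.0 Y10.0
G1 X1.5 Y8.5
G1 X0.0 Y5.0
G1 X1.5 Y1.5
G1 X5.0 Y0.0
G1 X8.5 Y1.5
G1 X10.0 Y5.0
; layer 6
G0 Z11.2
G0 X10.0 Y5.0
G1 X8.5 Y8.5
G1 X5.0 Y10.0
G1 X1.5 Y8.5
G1 X0.0 Y5.0
G1 X1.5 Y1.5
G1 X5.0 Y0.0
G1 X8.5 Y1.5
G1 X10.0 Y5.0
; layer 7
G0 Z13.1
G0 X10.0 Y5.0
G1 X8.5 Y8.5
G1 X5.0 Y10.0
G1 X1.5 Y8.5
G1 X0.0 Y5.0
G1 X1.5 Y1.5
G1 X5.0 Y0.0
G1 X8.5 Y1.5
G1 X10.0 Y5.0
; layer 8
G0 Z15.0
G0 X10.0 Y5.0
G1 X8.5 Y8.5
G1 X5.0 Y10.0
G1 X1.5 Y8.5
G1 X0.0 Y5.0
G1 X1.5 Y1.5
G1 X5.0 Y0.0
G1 X8.5 Y1.5
G1 X10.0 Y5.0
M2 ; end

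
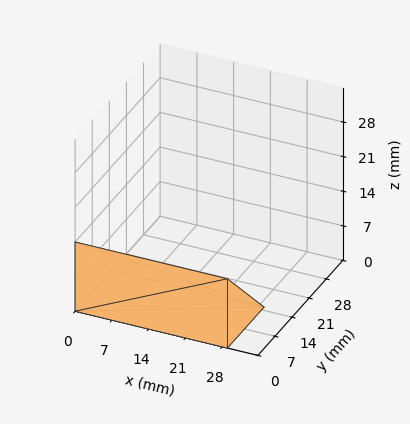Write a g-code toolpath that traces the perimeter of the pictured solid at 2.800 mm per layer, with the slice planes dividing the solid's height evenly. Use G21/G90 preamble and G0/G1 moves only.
Reading the render: the shape is a wedge (ramp): 29 × 15 mm base, rising to 14 mm along the y=0 edge and sloping linearly to z=0 at y=15 (dimensions read to the nearest mm from the axis ticks). For the g-code, the solid's height is divided into equal slices at the stated Δz and each level perimeter traced with G1 moves after a G0 lift.

; perimeter-only toolpath
G21 ; units = mm
G90 ; absolute positioning
G28 ; home
; layer 1
G0 Z2.800
G0 X0.000 Y0.000
G1 X29.000 Y0.000
G1 X29.000 Y12.000
G1 X0.000 Y12.000
G1 X0.000 Y0.000
; layer 2
G0 Z5.600
G0 X0.000 Y0.000
G1 X29.000 Y0.000
G1 X29.000 Y9.000
G1 X0.000 Y9.000
G1 X0.000 Y0.000
; layer 3
G0 Z8.400
G0 X0.000 Y0.000
G1 X29.000 Y0.000
G1 X29.000 Y6.000
G1 X0.000 Y6.000
G1 X0.000 Y0.000
; layer 4
G0 Z11.200
G0 X0.000 Y0.000
G1 X29.000 Y0.000
G1 X29.000 Y3.000
G1 X0.000 Y3.000
G1 X0.000 Y0.000
M2 ; end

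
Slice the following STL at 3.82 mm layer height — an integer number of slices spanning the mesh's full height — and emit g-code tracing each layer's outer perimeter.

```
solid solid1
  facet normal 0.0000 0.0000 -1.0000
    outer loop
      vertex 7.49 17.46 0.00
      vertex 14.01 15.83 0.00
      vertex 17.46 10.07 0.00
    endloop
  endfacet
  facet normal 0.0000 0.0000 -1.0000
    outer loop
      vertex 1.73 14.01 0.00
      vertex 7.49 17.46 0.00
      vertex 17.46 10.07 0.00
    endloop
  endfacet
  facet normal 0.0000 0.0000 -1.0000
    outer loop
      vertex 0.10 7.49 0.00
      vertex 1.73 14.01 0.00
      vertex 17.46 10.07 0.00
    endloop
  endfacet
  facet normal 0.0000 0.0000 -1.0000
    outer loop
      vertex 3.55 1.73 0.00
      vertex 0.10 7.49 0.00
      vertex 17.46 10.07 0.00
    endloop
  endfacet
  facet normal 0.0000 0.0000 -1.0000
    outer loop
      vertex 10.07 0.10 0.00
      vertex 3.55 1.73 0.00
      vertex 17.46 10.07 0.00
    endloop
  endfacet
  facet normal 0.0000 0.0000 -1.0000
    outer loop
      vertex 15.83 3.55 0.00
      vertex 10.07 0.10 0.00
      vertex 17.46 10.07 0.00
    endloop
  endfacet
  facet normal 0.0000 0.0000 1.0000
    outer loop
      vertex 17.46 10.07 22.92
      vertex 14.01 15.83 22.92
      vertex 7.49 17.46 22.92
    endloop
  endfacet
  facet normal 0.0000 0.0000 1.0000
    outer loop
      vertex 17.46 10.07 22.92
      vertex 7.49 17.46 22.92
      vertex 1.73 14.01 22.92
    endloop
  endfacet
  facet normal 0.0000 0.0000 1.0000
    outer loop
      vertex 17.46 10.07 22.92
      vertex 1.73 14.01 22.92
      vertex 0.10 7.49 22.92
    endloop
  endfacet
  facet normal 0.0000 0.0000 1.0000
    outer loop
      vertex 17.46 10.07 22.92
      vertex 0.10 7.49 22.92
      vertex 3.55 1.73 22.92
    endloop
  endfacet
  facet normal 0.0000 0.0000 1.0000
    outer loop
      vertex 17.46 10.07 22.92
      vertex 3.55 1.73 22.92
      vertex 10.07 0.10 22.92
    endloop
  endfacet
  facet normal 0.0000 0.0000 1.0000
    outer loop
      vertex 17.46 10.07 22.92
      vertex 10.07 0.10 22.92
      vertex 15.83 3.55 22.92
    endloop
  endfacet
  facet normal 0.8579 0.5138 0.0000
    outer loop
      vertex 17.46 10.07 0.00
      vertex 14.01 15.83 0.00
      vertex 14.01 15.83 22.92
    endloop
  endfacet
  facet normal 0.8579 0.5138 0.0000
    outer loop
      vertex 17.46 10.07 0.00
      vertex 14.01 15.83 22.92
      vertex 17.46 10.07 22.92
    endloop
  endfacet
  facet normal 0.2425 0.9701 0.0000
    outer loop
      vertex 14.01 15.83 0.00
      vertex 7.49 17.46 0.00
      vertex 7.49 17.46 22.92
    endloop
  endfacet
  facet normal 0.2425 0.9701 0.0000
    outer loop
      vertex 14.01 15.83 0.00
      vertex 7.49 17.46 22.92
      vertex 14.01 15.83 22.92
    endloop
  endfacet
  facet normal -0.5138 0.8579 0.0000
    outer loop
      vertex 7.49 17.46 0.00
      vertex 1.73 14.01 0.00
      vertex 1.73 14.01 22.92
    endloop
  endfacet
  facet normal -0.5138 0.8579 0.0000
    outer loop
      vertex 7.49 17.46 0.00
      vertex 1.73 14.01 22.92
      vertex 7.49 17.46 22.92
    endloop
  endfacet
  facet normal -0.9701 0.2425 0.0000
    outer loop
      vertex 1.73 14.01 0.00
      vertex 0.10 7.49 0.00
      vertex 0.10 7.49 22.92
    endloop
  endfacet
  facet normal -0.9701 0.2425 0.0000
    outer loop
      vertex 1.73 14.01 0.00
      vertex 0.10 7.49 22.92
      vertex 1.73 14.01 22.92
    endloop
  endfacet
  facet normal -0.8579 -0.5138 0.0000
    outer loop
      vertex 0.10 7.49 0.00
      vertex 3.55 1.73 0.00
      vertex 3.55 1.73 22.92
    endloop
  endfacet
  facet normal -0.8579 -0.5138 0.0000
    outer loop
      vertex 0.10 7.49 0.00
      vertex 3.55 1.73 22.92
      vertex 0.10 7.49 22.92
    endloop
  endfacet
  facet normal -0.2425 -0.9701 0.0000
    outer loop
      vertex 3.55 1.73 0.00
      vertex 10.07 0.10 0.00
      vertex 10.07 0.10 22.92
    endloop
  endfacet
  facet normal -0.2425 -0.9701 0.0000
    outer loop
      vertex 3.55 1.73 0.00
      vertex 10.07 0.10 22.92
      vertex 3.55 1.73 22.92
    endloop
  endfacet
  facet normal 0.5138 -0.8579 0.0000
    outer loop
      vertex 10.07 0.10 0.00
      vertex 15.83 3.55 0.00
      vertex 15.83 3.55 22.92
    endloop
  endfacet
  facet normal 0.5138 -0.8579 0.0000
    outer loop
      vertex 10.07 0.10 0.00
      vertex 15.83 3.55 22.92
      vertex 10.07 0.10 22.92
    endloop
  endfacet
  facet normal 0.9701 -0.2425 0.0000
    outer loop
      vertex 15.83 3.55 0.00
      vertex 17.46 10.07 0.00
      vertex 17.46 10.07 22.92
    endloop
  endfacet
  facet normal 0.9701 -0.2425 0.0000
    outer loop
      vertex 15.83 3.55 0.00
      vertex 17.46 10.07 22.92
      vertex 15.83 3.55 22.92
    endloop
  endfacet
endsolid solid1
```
; perimeter-only toolpath
G21 ; units = mm
G90 ; absolute positioning
G28 ; home
; layer 1
G0 Z3.82
G0 X17.46 Y10.07
G1 X14.01 Y15.83
G1 X7.49 Y17.46
G1 X1.73 Y14.01
G1 X0.10 Y7.49
G1 X3.55 Y1.73
G1 X10.07 Y0.10
G1 X15.83 Y3.55
G1 X17.46 Y10.07
; layer 2
G0 Z7.64
G0 X17.46 Y10.07
G1 X14.01 Y15.83
G1 X7.49 Y17.46
G1 X1.73 Y14.01
G1 X0.10 Y7.49
G1 X3.55 Y1.73
G1 X10.07 Y0.10
G1 X15.83 Y3.55
G1 X17.46 Y10.07
; layer 3
G0 Z11.46
G0 X17.46 Y10.07
G1 X14.01 Y15.83
G1 X7.49 Y17.46
G1 X1.73 Y14.01
G1 X0.10 Y7.49
G1 X3.55 Y1.73
G1 X10.07 Y0.10
G1 X15.83 Y3.55
G1 X17.46 Y10.07
; layer 4
G0 Z15.28
G0 X17.46 Y10.07
G1 X14.01 Y15.83
G1 X7.49 Y17.46
G1 X1.73 Y14.01
G1 X0.10 Y7.49
G1 X3.55 Y1.73
G1 X10.07 Y0.10
G1 X15.83 Y3.55
G1 X17.46 Y10.07
; layer 5
G0 Z19.10
G0 X17.46 Y10.07
G1 X14.01 Y15.83
G1 X7.49 Y17.46
G1 X1.73 Y14.01
G1 X0.10 Y7.49
G1 X3.55 Y1.73
G1 X10.07 Y0.10
G1 X15.83 Y3.55
G1 X17.46 Y10.07
; layer 6
G0 Z22.92
G0 X17.46 Y10.07
G1 X14.01 Y15.83
G1 X7.49 Y17.46
G1 X1.73 Y14.01
G1 X0.10 Y7.49
G1 X3.55 Y1.73
G1 X10.07 Y0.10
G1 X15.83 Y3.55
G1 X17.46 Y10.07
M2 ; end

The solid is a regular 8-sided prism (a cylinder approximated with 8 flat sides), circumscribed radius ≈ 8.78 mm, height ≈ 22.9 mm. Slicing at Δz = 3.82 mm — 6 equal slices spanning the solid's height, so layer i sits at z = i·h/6 — gives 6 non-empty perimeters. Each is a 8-segment closed polygon; G0 lifts to the layer z and rapids to the start vertex, then G1 traces the edges.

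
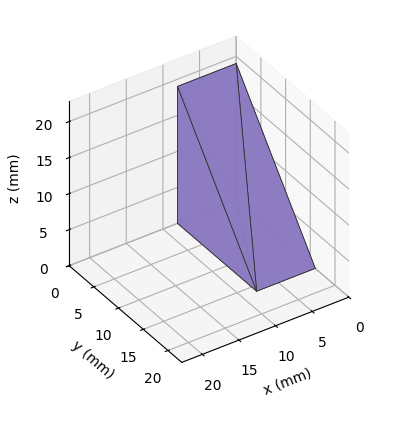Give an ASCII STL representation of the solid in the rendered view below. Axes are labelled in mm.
Reading the render: the shape is a wedge (ramp): 8 × 16 mm base, rising to 19 mm along the y=0 edge and sloping linearly to z=0 at y=16 (dimensions read to the nearest mm from the axis ticks). For the STL, each face is triangulated and given an outward normal.

solid part
  facet normal 0.0000 0.0000 -1.0000
    outer loop
      vertex 8.0 16.0 0.0
      vertex 8.0 0.0 0.0
      vertex 0.0 0.0 0.0
    endloop
  endfacet
  facet normal 0.0000 0.0000 -1.0000
    outer loop
      vertex 0.0 16.0 0.0
      vertex 8.0 16.0 0.0
      vertex 0.0 0.0 0.0
    endloop
  endfacet
  facet normal 0.0000 -1.0000 0.0000
    outer loop
      vertex 0.0 0.0 0.0
      vertex 8.0 0.0 0.0
      vertex 8.0 0.0 19.0
    endloop
  endfacet
  facet normal 0.0000 -1.0000 0.0000
    outer loop
      vertex 0.0 0.0 0.0
      vertex 8.0 0.0 19.0
      vertex 0.0 0.0 19.0
    endloop
  endfacet
  facet normal 0.0000 0.7649 0.6441
    outer loop
      vertex 0.0 0.0 19.0
      vertex 8.0 0.0 19.0
      vertex 8.0 16.0 0.0
    endloop
  endfacet
  facet normal 0.0000 0.7649 0.6441
    outer loop
      vertex 0.0 0.0 19.0
      vertex 8.0 16.0 0.0
      vertex 0.0 16.0 0.0
    endloop
  endfacet
  facet normal -1.0000 0.0000 0.0000
    outer loop
      vertex 0.0 0.0 19.0
      vertex 0.0 16.0 0.0
      vertex 0.0 0.0 0.0
    endloop
  endfacet
  facet normal 1.0000 0.0000 0.0000
    outer loop
      vertex 8.0 0.0 0.0
      vertex 8.0 16.0 0.0
      vertex 8.0 0.0 19.0
    endloop
  endfacet
endsolid part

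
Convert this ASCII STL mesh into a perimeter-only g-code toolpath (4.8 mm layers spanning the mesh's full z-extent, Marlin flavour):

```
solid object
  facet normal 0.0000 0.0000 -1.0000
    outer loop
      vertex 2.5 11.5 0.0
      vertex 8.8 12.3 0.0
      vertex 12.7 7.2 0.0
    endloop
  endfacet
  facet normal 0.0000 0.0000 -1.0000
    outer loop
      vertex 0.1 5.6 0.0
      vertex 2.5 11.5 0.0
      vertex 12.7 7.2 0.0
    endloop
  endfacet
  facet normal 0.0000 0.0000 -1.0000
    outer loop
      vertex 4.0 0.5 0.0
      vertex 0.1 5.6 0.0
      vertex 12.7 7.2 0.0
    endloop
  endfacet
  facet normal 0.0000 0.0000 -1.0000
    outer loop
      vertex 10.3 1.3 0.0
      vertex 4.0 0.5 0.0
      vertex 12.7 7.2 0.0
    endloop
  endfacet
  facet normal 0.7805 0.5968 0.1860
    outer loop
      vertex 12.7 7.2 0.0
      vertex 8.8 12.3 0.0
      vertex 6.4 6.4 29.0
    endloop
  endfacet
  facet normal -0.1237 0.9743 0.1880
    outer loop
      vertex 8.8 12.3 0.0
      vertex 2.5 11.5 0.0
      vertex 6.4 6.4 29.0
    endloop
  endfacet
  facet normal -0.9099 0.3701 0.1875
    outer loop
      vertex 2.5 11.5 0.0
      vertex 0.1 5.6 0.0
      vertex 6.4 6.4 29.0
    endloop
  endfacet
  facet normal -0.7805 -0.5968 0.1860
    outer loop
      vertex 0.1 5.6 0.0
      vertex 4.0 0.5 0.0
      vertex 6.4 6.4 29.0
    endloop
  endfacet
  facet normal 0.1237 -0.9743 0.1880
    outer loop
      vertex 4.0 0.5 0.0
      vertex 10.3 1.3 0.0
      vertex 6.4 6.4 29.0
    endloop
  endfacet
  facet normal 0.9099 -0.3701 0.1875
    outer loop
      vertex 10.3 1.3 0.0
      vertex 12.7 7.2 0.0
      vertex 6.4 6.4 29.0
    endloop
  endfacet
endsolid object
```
; perimeter-only toolpath
G21 ; units = mm
G90 ; absolute positioning
G28 ; home
; layer 1
G0 Z4.8
G0 X11.7 Y7.1
G1 X8.4 Y11.3
G1 X3.1 Y10.7
G1 X1.1 Y5.7
G1 X4.4 Y1.5
G1 X9.7 Y2.1
G1 X11.7 Y7.1
; layer 2
G0 Z9.7
G0 X10.6 Y6.9
G1 X8.0 Y10.3
G1 X3.8 Y9.8
G1 X2.2 Y5.9
G1 X4.8 Y2.5
G1 X9.0 Y3.0
G1 X10.6 Y6.9
; layer 3
G0 Z14.5
G0 X9.6 Y6.8
G1 X7.6 Y9.4
G1 X4.5 Y8.9
G1 X3.2 Y6.0
G1 X5.2 Y3.5
G1 X8.4 Y3.9
G1 X9.6 Y6.8
; layer 4
G0 Z19.3
G0 X8.5 Y6.7
G1 X7.2 Y8.4
G1 X5.1 Y8.1
G1 X4.3 Y6.1
G1 X5.6 Y4.4
G1 X7.7 Y4.7
G1 X8.5 Y6.7
; layer 5
G0 Z24.2
G0 X7.5 Y6.5
G1 X6.8 Y7.4
G1 X5.8 Y7.2
G1 X5.3 Y6.3
G1 X6.0 Y5.4
G1 X7.1 Y5.5
G1 X7.5 Y6.5
M2 ; end

The solid is a regular 6-sided pyramid, base circumscribed radius ≈ 6.4 mm, apex at z ≈ 29 mm. Slicing at Δz = 4.8 mm — 6 equal slices spanning the solid's height, so layer i sits at z = i·h/6 — gives 5 non-empty perimeters. Each is a 6-segment closed polygon; G0 lifts to the layer z and rapids to the start vertex, then G1 traces the edges. The cross-section shrinks linearly with z (the slice at the apex is degenerate and omitted).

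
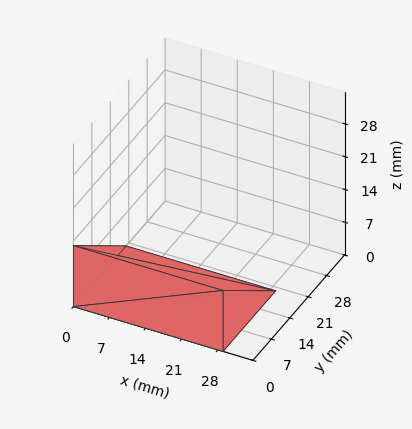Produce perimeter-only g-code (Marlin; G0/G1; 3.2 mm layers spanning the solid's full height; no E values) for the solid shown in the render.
Reading the render: the shape is a wedge (ramp): 29 × 20 mm base, rising to 13 mm along the y=0 edge and sloping linearly to z=0 at y=20 (dimensions read to the nearest mm from the axis ticks). For the g-code, the solid's height is divided into equal slices at the stated Δz and each level perimeter traced with G1 moves after a G0 lift.

; perimeter-only toolpath
G21 ; units = mm
G90 ; absolute positioning
G28 ; home
; layer 1
G0 Z3.2
G0 X0.0 Y0.0
G1 X29.0 Y0.0
G1 X29.0 Y15.0
G1 X0.0 Y15.0
G1 X0.0 Y0.0
; layer 2
G0 Z6.5
G0 X0.0 Y0.0
G1 X29.0 Y0.0
G1 X29.0 Y10.0
G1 X0.0 Y10.0
G1 X0.0 Y0.0
; layer 3
G0 Z9.8
G0 X0.0 Y0.0
G1 X29.0 Y0.0
G1 X29.0 Y5.0
G1 X0.0 Y5.0
G1 X0.0 Y0.0
M2 ; end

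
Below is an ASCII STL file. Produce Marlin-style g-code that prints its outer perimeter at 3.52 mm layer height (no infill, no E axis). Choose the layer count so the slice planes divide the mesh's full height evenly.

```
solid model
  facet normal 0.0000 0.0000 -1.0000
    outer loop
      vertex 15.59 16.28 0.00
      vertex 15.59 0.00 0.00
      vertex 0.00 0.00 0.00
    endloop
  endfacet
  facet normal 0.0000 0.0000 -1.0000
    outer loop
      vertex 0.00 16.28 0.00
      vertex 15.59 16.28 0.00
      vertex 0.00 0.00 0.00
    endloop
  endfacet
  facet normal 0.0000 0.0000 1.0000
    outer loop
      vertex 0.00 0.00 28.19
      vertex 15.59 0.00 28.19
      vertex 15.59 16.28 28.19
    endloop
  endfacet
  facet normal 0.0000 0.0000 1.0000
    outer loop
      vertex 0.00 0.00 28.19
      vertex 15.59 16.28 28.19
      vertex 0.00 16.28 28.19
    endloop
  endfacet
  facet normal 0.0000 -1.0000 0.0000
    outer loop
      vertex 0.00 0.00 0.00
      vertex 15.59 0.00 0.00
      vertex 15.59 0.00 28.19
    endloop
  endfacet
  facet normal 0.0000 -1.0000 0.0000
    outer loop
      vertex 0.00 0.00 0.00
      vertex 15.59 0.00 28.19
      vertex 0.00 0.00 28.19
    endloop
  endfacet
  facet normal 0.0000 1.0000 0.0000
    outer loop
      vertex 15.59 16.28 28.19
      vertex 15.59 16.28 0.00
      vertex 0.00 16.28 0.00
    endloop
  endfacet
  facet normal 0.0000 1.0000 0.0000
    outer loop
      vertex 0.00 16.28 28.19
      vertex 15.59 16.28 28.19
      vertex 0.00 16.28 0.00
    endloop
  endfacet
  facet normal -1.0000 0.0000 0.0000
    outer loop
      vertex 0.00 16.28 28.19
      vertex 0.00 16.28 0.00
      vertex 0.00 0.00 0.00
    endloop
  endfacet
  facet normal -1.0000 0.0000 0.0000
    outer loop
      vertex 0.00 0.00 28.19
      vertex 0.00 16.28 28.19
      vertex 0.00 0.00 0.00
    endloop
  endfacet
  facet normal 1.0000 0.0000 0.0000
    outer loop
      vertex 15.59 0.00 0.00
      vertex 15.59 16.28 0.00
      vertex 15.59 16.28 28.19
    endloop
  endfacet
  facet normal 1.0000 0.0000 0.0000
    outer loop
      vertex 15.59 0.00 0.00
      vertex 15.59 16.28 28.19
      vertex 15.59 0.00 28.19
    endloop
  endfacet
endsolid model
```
; perimeter-only toolpath
G21 ; units = mm
G90 ; absolute positioning
G28 ; home
; layer 1
G0 Z3.52
G0 X0.00 Y0.00
G1 X15.59 Y0.00
G1 X15.59 Y16.28
G1 X0.00 Y16.28
G1 X0.00 Y0.00
; layer 2
G0 Z7.05
G0 X0.00 Y0.00
G1 X15.59 Y0.00
G1 X15.59 Y16.28
G1 X0.00 Y16.28
G1 X0.00 Y0.00
; layer 3
G0 Z10.57
G0 X0.00 Y0.00
G1 X15.59 Y0.00
G1 X15.59 Y16.28
G1 X0.00 Y16.28
G1 X0.00 Y0.00
; layer 4
G0 Z14.10
G0 X0.00 Y0.00
G1 X15.59 Y0.00
G1 X15.59 Y16.28
G1 X0.00 Y16.28
G1 X0.00 Y0.00
; layer 5
G0 Z17.62
G0 X0.00 Y0.00
G1 X15.59 Y0.00
G1 X15.59 Y16.28
G1 X0.00 Y16.28
G1 X0.00 Y0.00
; layer 6
G0 Z21.14
G0 X0.00 Y0.00
G1 X15.59 Y0.00
G1 X15.59 Y16.28
G1 X0.00 Y16.28
G1 X0.00 Y0.00
; layer 7
G0 Z24.67
G0 X0.00 Y0.00
G1 X15.59 Y0.00
G1 X15.59 Y16.28
G1 X0.00 Y16.28
G1 X0.00 Y0.00
; layer 8
G0 Z28.19
G0 X0.00 Y0.00
G1 X15.59 Y0.00
G1 X15.59 Y16.28
G1 X0.00 Y16.28
G1 X0.00 Y0.00
M2 ; end

The solid is a rectangular box, roughly 15.6 × 16.3 mm footprint and 28.2 mm tall. Slicing at Δz = 3.52 mm — 8 equal slices spanning the solid's height, so layer i sits at z = i·h/8 — gives 8 non-empty perimeters. Each is a 4-segment closed polygon; G0 lifts to the layer z and rapids to the start vertex, then G1 traces the edges.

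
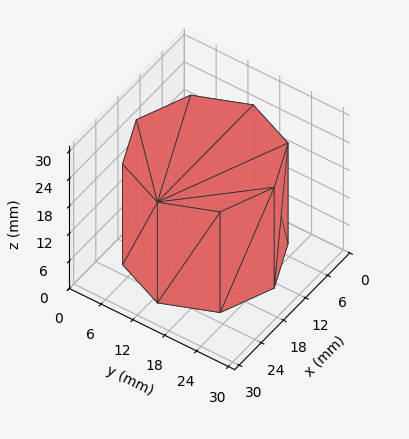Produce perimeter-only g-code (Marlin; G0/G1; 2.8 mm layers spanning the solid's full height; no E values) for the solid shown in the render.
Reading the render: the shape is a regular 8-sided prism (a cylinder approximated with 8 flat sides), circumscribed radius ≈ 13 mm, height ≈ 22 mm (dimensions read to the nearest mm from the axis ticks). For the g-code, the solid's height is divided into equal slices at the stated Δz and each level perimeter traced with G1 moves after a G0 lift.

; perimeter-only toolpath
G21 ; units = mm
G90 ; absolute positioning
G28 ; home
; layer 1
G0 Z2.8
G0 X26.0 Y13.0
G1 X22.2 Y22.2
G1 X13.0 Y26.0
G1 X3.8 Y22.2
G1 X0.0 Y13.0
G1 X3.8 Y3.8
G1 X13.0 Y0.0
G1 X22.2 Y3.8
G1 X26.0 Y13.0
; layer 2
G0 Z5.5
G0 X26.0 Y13.0
G1 X22.2 Y22.2
G1 X13.0 Y26.0
G1 X3.8 Y22.2
G1 X0.0 Y13.0
G1 X3.8 Y3.8
G1 X13.0 Y0.0
G1 X22.2 Y3.8
G1 X26.0 Y13.0
; layer 3
G0 Z8.2
G0 X26.0 Y13.0
G1 X22.2 Y22.2
G1 X13.0 Y26.0
G1 X3.8 Y22.2
G1 X0.0 Y13.0
G1 X3.8 Y3.8
G1 X13.0 Y0.0
G1 X22.2 Y3.8
G1 X26.0 Y13.0
; layer 4
G0 Z11.0
G0 X26.0 Y13.0
G1 X22.2 Y22.2
G1 X13.0 Y26.0
G1 X3.8 Y22.2
G1 X0.0 Y13.0
G1 X3.8 Y3.8
G1 X13.0 Y0.0
G1 X22.2 Y3.8
G1 X26.0 Y13.0
; layer 5
G0 Z13.8
G0 X26.0 Y13.0
G1 X22.2 Y22.2
G1 X13.0 Y26.0
G1 X3.8 Y22.2
G1 X0.0 Y13.0
G1 X3.8 Y3.8
G1 X13.0 Y0.0
G1 X22.2 Y3.8
G1 X26.0 Y13.0
; layer 6
G0 Z16.5
G0 X26.0 Y13.0
G1 X22.2 Y22.2
G1 X13.0 Y26.0
G1 X3.8 Y22.2
G1 X0.0 Y13.0
G1 X3.8 Y3.8
G1 X13.0 Y0.0
G1 X22.2 Y3.8
G1 X26.0 Y13.0
; layer 7
G0 Z19.2
G0 X26.0 Y13.0
G1 X22.2 Y22.2
G1 X13.0 Y26.0
G1 X3.8 Y22.2
G1 X0.0 Y13.0
G1 X3.8 Y3.8
G1 X13.0 Y0.0
G1 X22.2 Y3.8
G1 X26.0 Y13.0
; layer 8
G0 Z22.0
G0 X26.0 Y13.0
G1 X22.2 Y22.2
G1 X13.0 Y26.0
G1 X3.8 Y22.2
G1 X0.0 Y13.0
G1 X3.8 Y3.8
G1 X13.0 Y0.0
G1 X22.2 Y3.8
G1 X26.0 Y13.0
M2 ; end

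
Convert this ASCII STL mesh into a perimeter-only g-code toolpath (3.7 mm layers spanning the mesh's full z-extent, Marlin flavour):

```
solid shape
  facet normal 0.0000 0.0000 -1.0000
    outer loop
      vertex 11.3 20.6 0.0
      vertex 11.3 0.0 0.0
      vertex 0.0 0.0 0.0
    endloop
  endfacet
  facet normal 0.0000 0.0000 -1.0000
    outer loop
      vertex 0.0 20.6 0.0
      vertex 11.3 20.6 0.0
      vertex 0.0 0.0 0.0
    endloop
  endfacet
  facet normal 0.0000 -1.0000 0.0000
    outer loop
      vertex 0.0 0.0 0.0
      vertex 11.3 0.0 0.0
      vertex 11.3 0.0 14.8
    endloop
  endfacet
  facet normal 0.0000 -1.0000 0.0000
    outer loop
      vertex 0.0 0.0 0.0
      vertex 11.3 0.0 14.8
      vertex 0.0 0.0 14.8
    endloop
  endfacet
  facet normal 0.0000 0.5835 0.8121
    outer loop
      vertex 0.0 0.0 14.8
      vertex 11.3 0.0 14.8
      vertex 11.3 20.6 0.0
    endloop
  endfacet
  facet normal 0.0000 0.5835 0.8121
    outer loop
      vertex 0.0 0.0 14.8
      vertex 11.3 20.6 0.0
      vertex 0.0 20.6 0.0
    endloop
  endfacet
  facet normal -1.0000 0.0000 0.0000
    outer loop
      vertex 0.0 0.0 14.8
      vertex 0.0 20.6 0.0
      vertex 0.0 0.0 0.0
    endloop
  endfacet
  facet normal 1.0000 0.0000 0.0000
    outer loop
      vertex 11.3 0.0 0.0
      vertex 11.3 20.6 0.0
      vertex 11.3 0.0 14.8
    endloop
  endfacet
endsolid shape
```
; perimeter-only toolpath
G21 ; units = mm
G90 ; absolute positioning
G28 ; home
; layer 1
G0 Z3.7
G0 X0.0 Y0.0
G1 X11.3 Y0.0
G1 X11.3 Y15.5
G1 X0.0 Y15.5
G1 X0.0 Y0.0
; layer 2
G0 Z7.4
G0 X0.0 Y0.0
G1 X11.3 Y0.0
G1 X11.3 Y10.3
G1 X0.0 Y10.3
G1 X0.0 Y0.0
; layer 3
G0 Z11.1
G0 X0.0 Y0.0
G1 X11.3 Y0.0
G1 X11.3 Y5.1
G1 X0.0 Y5.1
G1 X0.0 Y0.0
M2 ; end

The solid is a wedge (ramp): 11.3 × 20.6 mm base, rising to 14.8 mm along the y=0 edge and sloping linearly to z=0 at y=20.6. Slicing at Δz = 3.7 mm — 4 equal slices spanning the solid's height, so layer i sits at z = i·h/4 — gives 3 non-empty perimeters. Each is a 4-segment closed polygon; G0 lifts to the layer z and rapids to the start vertex, then G1 traces the edges. The cross-section shrinks linearly with z (the slice at the apex is degenerate and omitted).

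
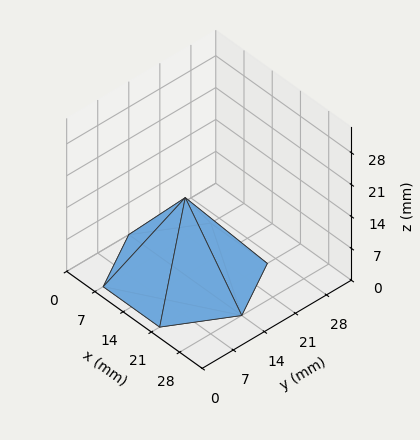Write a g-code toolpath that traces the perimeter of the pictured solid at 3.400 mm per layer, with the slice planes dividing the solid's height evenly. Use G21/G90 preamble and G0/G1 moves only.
Reading the render: the shape is a regular 6-sided pyramid, base circumscribed radius ≈ 14 mm, apex at z ≈ 17 mm (dimensions read to the nearest mm from the axis ticks). For the g-code, the solid's height is divided into equal slices at the stated Δz and each level perimeter traced with G1 moves after a G0 lift.

; perimeter-only toolpath
G21 ; units = mm
G90 ; absolute positioning
G28 ; home
; layer 1
G0 Z3.400
G0 X25.200 Y14.000
G1 X19.600 Y23.699
G1 X8.400 Y23.699
G1 X2.800 Y14.000
G1 X8.400 Y4.301
G1 X19.600 Y4.301
G1 X25.200 Y14.000
; layer 2
G0 Z6.800
G0 X22.400 Y14.000
G1 X18.200 Y21.274
G1 X9.800 Y21.274
G1 X5.600 Y14.000
G1 X9.800 Y6.726
G1 X18.200 Y6.726
G1 X22.400 Y14.000
; layer 3
G0 Z10.200
G0 X19.600 Y14.000
G1 X16.800 Y18.850
G1 X11.200 Y18.850
G1 X8.400 Y14.000
G1 X11.200 Y9.150
G1 X16.800 Y9.150
G1 X19.600 Y14.000
; layer 4
G0 Z13.600
G0 X16.800 Y14.000
G1 X15.400 Y16.425
G1 X12.600 Y16.425
G1 X11.200 Y14.000
G1 X12.600 Y11.575
G1 X15.400 Y11.575
G1 X16.800 Y14.000
M2 ; end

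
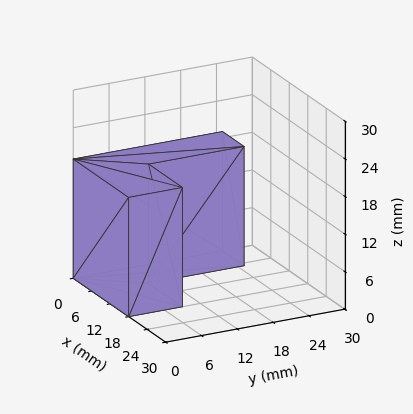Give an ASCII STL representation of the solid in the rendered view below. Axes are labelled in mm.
Reading the render: the shape is an L-shaped prism: outer 18 × 25 mm, arm thicknesses ≈ 9 mm (horizontal) and 7 mm (vertical), extruded 19 mm in z (dimensions read to the nearest mm from the axis ticks). For the STL, each face is triangulated and given an outward normal.

solid part
  facet normal 0.0000 0.0000 -1.0000
    outer loop
      vertex 18.0 9.0 0.0
      vertex 18.0 0.0 0.0
      vertex 0.0 0.0 0.0
    endloop
  endfacet
  facet normal 0.0000 0.0000 -1.0000
    outer loop
      vertex 7.0 9.0 0.0
      vertex 18.0 9.0 0.0
      vertex 0.0 0.0 0.0
    endloop
  endfacet
  facet normal 0.0000 0.0000 -1.0000
    outer loop
      vertex 7.0 25.0 0.0
      vertex 7.0 9.0 0.0
      vertex 0.0 0.0 0.0
    endloop
  endfacet
  facet normal 0.0000 0.0000 -1.0000
    outer loop
      vertex 0.0 25.0 0.0
      vertex 7.0 25.0 0.0
      vertex 0.0 0.0 0.0
    endloop
  endfacet
  facet normal 0.0000 0.0000 1.0000
    outer loop
      vertex 0.0 0.0 19.0
      vertex 18.0 0.0 19.0
      vertex 18.0 9.0 19.0
    endloop
  endfacet
  facet normal 0.0000 0.0000 1.0000
    outer loop
      vertex 0.0 0.0 19.0
      vertex 18.0 9.0 19.0
      vertex 7.0 9.0 19.0
    endloop
  endfacet
  facet normal 0.0000 0.0000 1.0000
    outer loop
      vertex 0.0 0.0 19.0
      vertex 7.0 9.0 19.0
      vertex 7.0 25.0 19.0
    endloop
  endfacet
  facet normal 0.0000 0.0000 1.0000
    outer loop
      vertex 0.0 0.0 19.0
      vertex 7.0 25.0 19.0
      vertex 0.0 25.0 19.0
    endloop
  endfacet
  facet normal 0.0000 -1.0000 0.0000
    outer loop
      vertex 0.0 0.0 0.0
      vertex 18.0 0.0 0.0
      vertex 18.0 0.0 19.0
    endloop
  endfacet
  facet normal 0.0000 -1.0000 0.0000
    outer loop
      vertex 0.0 0.0 0.0
      vertex 18.0 0.0 19.0
      vertex 0.0 0.0 19.0
    endloop
  endfacet
  facet normal 1.0000 0.0000 0.0000
    outer loop
      vertex 18.0 0.0 0.0
      vertex 18.0 9.0 0.0
      vertex 18.0 9.0 19.0
    endloop
  endfacet
  facet normal 1.0000 0.0000 0.0000
    outer loop
      vertex 18.0 0.0 0.0
      vertex 18.0 9.0 19.0
      vertex 18.0 0.0 19.0
    endloop
  endfacet
  facet normal 0.0000 1.0000 0.0000
    outer loop
      vertex 18.0 9.0 0.0
      vertex 7.0 9.0 0.0
      vertex 7.0 9.0 19.0
    endloop
  endfacet
  facet normal 0.0000 1.0000 0.0000
    outer loop
      vertex 18.0 9.0 0.0
      vertex 7.0 9.0 19.0
      vertex 18.0 9.0 19.0
    endloop
  endfacet
  facet normal 1.0000 0.0000 0.0000
    outer loop
      vertex 7.0 9.0 0.0
      vertex 7.0 25.0 0.0
      vertex 7.0 25.0 19.0
    endloop
  endfacet
  facet normal 1.0000 0.0000 0.0000
    outer loop
      vertex 7.0 9.0 0.0
      vertex 7.0 25.0 19.0
      vertex 7.0 9.0 19.0
    endloop
  endfacet
  facet normal 0.0000 1.0000 0.0000
    outer loop
      vertex 7.0 25.0 0.0
      vertex 0.0 25.0 0.0
      vertex 0.0 25.0 19.0
    endloop
  endfacet
  facet normal 0.0000 1.0000 0.0000
    outer loop
      vertex 7.0 25.0 0.0
      vertex 0.0 25.0 19.0
      vertex 7.0 25.0 19.0
    endloop
  endfacet
  facet normal -1.0000 0.0000 0.0000
    outer loop
      vertex 0.0 25.0 0.0
      vertex 0.0 0.0 0.0
      vertex 0.0 0.0 19.0
    endloop
  endfacet
  facet normal -1.0000 0.0000 0.0000
    outer loop
      vertex 0.0 25.0 0.0
      vertex 0.0 0.0 19.0
      vertex 0.0 25.0 19.0
    endloop
  endfacet
endsolid part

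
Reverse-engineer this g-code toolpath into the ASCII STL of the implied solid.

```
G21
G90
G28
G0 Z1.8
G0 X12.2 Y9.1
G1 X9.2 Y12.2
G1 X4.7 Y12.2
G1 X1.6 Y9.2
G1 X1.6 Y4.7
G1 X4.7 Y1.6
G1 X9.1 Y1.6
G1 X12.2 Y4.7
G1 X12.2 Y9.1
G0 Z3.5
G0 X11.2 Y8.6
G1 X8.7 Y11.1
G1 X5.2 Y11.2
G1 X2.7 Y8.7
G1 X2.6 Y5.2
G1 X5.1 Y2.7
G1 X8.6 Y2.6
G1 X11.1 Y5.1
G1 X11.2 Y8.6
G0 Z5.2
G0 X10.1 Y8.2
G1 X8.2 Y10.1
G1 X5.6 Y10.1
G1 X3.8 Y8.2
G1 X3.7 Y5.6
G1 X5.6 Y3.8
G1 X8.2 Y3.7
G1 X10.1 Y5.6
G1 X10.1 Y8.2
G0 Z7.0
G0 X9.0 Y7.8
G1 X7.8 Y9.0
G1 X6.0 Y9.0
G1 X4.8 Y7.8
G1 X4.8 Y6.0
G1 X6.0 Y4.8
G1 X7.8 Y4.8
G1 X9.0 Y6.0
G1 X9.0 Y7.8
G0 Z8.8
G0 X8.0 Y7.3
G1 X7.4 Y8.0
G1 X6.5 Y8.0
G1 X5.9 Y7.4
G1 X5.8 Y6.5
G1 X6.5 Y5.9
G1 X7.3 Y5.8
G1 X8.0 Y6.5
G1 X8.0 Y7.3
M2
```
solid part
  facet normal 0.0000 0.0000 -1.0000
    outer loop
      vertex 4.3 13.3 0.0
      vertex 9.6 13.2 0.0
      vertex 13.3 9.5 0.0
    endloop
  endfacet
  facet normal 0.0000 0.0000 -1.0000
    outer loop
      vertex 0.6 9.6 0.0
      vertex 4.3 13.3 0.0
      vertex 13.3 9.5 0.0
    endloop
  endfacet
  facet normal 0.0000 0.0000 -1.0000
    outer loop
      vertex 0.5 4.3 0.0
      vertex 0.6 9.6 0.0
      vertex 13.3 9.5 0.0
    endloop
  endfacet
  facet normal 0.0000 0.0000 -1.0000
    outer loop
      vertex 4.2 0.6 0.0
      vertex 0.5 4.3 0.0
      vertex 13.3 9.5 0.0
    endloop
  endfacet
  facet normal 0.0000 0.0000 -1.0000
    outer loop
      vertex 9.5 0.5 0.0
      vertex 4.2 0.6 0.0
      vertex 13.3 9.5 0.0
    endloop
  endfacet
  facet normal 0.0000 0.0000 -1.0000
    outer loop
      vertex 13.2 4.2 0.0
      vertex 9.5 0.5 0.0
      vertex 13.3 9.5 0.0
    endloop
  endfacet
  facet normal 0.6047 0.6047 0.5183
    outer loop
      vertex 13.3 9.5 0.0
      vertex 9.6 13.2 0.0
      vertex 6.9 6.9 10.5
    endloop
  endfacet
  facet normal 0.0161 0.8555 0.5175
    outer loop
      vertex 9.6 13.2 0.0
      vertex 4.3 13.3 0.0
      vertex 6.9 6.9 10.5
    endloop
  endfacet
  facet normal -0.6047 0.6047 0.5183
    outer loop
      vertex 4.3 13.3 0.0
      vertex 0.6 9.6 0.0
      vertex 6.9 6.9 10.5
    endloop
  endfacet
  facet normal -0.8555 0.0161 0.5175
    outer loop
      vertex 0.6 9.6 0.0
      vertex 0.5 4.3 0.0
      vertex 6.9 6.9 10.5
    endloop
  endfacet
  facet normal -0.6047 -0.6047 0.5183
    outer loop
      vertex 0.5 4.3 0.0
      vertex 4.2 0.6 0.0
      vertex 6.9 6.9 10.5
    endloop
  endfacet
  facet normal -0.0161 -0.8555 0.5175
    outer loop
      vertex 4.2 0.6 0.0
      vertex 9.5 0.5 0.0
      vertex 6.9 6.9 10.5
    endloop
  endfacet
  facet normal 0.6047 -0.6047 0.5183
    outer loop
      vertex 9.5 0.5 0.0
      vertex 13.2 4.2 0.0
      vertex 6.9 6.9 10.5
    endloop
  endfacet
  facet normal 0.8555 -0.0161 0.5175
    outer loop
      vertex 13.2 4.2 0.0
      vertex 13.3 9.5 0.0
      vertex 6.9 6.9 10.5
    endloop
  endfacet
endsolid part

The G0 Z moves step by Δz≈1.8 mm. The G1 loops shrink linearly with z, so the solid tapers from its base footprint up to z≈10.5. Closing with a flat bottom cap and the tapered top and triangulating gives 14 facets — a regular 8-sided pyramid, base circumscribed radius ≈ 6.9 mm, apex at z ≈ 10.5 mm.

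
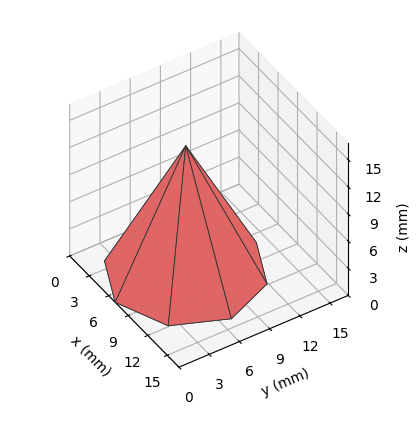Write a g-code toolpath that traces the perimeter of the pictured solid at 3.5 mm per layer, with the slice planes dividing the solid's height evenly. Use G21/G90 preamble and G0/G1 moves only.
Reading the render: the shape is a regular 8-sided pyramid, base circumscribed radius ≈ 7 mm, apex at z ≈ 14 mm (dimensions read to the nearest mm from the axis ticks). For the g-code, the solid's height is divided into equal slices at the stated Δz and each level perimeter traced with G1 moves after a G0 lift.

; perimeter-only toolpath
G21 ; units = mm
G90 ; absolute positioning
G28 ; home
; layer 1
G0 Z3.5
G0 X12.2 Y7.0
G1 X10.7 Y10.7
G1 X7.0 Y12.2
G1 X3.3 Y10.7
G1 X1.8 Y7.0
G1 X3.3 Y3.3
G1 X7.0 Y1.8
G1 X10.7 Y3.3
G1 X12.2 Y7.0
; layer 2
G0 Z7.0
G0 X10.5 Y7.0
G1 X9.4 Y9.4
G1 X7.0 Y10.5
G1 X4.5 Y9.4
G1 X3.5 Y7.0
G1 X4.5 Y4.5
G1 X7.0 Y3.5
G1 X9.4 Y4.5
G1 X10.5 Y7.0
; layer 3
G0 Z10.5
G0 X8.8 Y7.0
G1 X8.2 Y8.2
G1 X7.0 Y8.8
G1 X5.8 Y8.2
G1 X5.2 Y7.0
G1 X5.8 Y5.8
G1 X7.0 Y5.2
G1 X8.2 Y5.8
G1 X8.8 Y7.0
M2 ; end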